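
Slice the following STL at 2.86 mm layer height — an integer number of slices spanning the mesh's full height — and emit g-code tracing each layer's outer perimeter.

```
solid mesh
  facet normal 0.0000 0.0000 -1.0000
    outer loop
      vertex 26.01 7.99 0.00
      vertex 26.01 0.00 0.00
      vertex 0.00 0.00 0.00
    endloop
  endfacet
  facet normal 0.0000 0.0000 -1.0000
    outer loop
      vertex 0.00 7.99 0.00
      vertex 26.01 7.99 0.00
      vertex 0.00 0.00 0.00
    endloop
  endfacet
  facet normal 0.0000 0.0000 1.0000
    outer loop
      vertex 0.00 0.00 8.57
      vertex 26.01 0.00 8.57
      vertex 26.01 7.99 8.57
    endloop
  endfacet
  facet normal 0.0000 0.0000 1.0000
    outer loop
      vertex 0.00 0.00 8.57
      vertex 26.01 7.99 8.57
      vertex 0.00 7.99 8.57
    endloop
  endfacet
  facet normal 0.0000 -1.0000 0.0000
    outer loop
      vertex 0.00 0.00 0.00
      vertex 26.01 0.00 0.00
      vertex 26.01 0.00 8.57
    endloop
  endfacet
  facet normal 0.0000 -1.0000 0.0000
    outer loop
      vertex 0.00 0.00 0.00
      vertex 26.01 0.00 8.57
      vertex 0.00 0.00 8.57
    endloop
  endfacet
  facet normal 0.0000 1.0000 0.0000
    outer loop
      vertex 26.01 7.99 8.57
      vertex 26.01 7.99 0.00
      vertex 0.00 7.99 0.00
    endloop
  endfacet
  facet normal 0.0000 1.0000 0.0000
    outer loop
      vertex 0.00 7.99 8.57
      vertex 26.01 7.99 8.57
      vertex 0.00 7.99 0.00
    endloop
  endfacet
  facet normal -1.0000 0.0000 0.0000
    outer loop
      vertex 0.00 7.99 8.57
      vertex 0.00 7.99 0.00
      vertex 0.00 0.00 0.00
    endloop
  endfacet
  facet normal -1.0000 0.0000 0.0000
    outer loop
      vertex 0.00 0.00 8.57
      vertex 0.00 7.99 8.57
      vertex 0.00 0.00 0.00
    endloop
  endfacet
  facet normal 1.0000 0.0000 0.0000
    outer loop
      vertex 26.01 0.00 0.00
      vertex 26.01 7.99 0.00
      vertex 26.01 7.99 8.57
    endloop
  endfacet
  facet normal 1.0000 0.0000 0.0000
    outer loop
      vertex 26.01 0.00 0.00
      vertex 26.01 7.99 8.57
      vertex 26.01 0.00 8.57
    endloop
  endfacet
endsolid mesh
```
; perimeter-only toolpath
G21 ; units = mm
G90 ; absolute positioning
G28 ; home
; layer 1
G0 Z2.86
G0 X0.00 Y0.00
G1 X26.01 Y0.00
G1 X26.01 Y7.99
G1 X0.00 Y7.99
G1 X0.00 Y0.00
; layer 2
G0 Z5.71
G0 X0.00 Y0.00
G1 X26.01 Y0.00
G1 X26.01 Y7.99
G1 X0.00 Y7.99
G1 X0.00 Y0.00
; layer 3
G0 Z8.57
G0 X0.00 Y0.00
G1 X26.01 Y0.00
G1 X26.01 Y7.99
G1 X0.00 Y7.99
G1 X0.00 Y0.00
M2 ; end

The solid is a rectangular box, roughly 26 × 7.99 mm footprint and 8.57 mm tall. Slicing at Δz = 2.86 mm — 3 equal slices spanning the solid's height, so layer i sits at z = i·h/3 — gives 3 non-empty perimeters. Each is a 4-segment closed polygon; G0 lifts to the layer z and rapids to the start vertex, then G1 traces the edges.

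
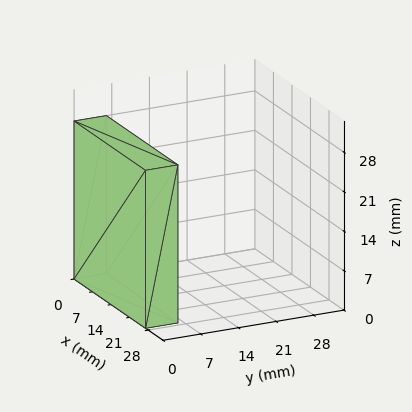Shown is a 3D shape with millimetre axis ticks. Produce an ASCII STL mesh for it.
Reading the render: the shape is a rectangular box, roughly 27 × 6 mm footprint and 28 mm tall (dimensions read to the nearest mm from the axis ticks). For the STL, each face is triangulated and given an outward normal.

solid part
  facet normal 0.0000 0.0000 -1.0000
    outer loop
      vertex 27.00 6.00 0.00
      vertex 27.00 0.00 0.00
      vertex 0.00 0.00 0.00
    endloop
  endfacet
  facet normal 0.0000 0.0000 -1.0000
    outer loop
      vertex 0.00 6.00 0.00
      vertex 27.00 6.00 0.00
      vertex 0.00 0.00 0.00
    endloop
  endfacet
  facet normal 0.0000 0.0000 1.0000
    outer loop
      vertex 0.00 0.00 28.00
      vertex 27.00 0.00 28.00
      vertex 27.00 6.00 28.00
    endloop
  endfacet
  facet normal 0.0000 0.0000 1.0000
    outer loop
      vertex 0.00 0.00 28.00
      vertex 27.00 6.00 28.00
      vertex 0.00 6.00 28.00
    endloop
  endfacet
  facet normal 0.0000 -1.0000 0.0000
    outer loop
      vertex 0.00 0.00 0.00
      vertex 27.00 0.00 0.00
      vertex 27.00 0.00 28.00
    endloop
  endfacet
  facet normal 0.0000 -1.0000 0.0000
    outer loop
      vertex 0.00 0.00 0.00
      vertex 27.00 0.00 28.00
      vertex 0.00 0.00 28.00
    endloop
  endfacet
  facet normal 0.0000 1.0000 0.0000
    outer loop
      vertex 27.00 6.00 28.00
      vertex 27.00 6.00 0.00
      vertex 0.00 6.00 0.00
    endloop
  endfacet
  facet normal 0.0000 1.0000 0.0000
    outer loop
      vertex 0.00 6.00 28.00
      vertex 27.00 6.00 28.00
      vertex 0.00 6.00 0.00
    endloop
  endfacet
  facet normal -1.0000 0.0000 0.0000
    outer loop
      vertex 0.00 6.00 28.00
      vertex 0.00 6.00 0.00
      vertex 0.00 0.00 0.00
    endloop
  endfacet
  facet normal -1.0000 0.0000 0.0000
    outer loop
      vertex 0.00 0.00 28.00
      vertex 0.00 6.00 28.00
      vertex 0.00 0.00 0.00
    endloop
  endfacet
  facet normal 1.0000 0.0000 0.0000
    outer loop
      vertex 27.00 0.00 0.00
      vertex 27.00 6.00 0.00
      vertex 27.00 6.00 28.00
    endloop
  endfacet
  facet normal 1.0000 0.0000 0.0000
    outer loop
      vertex 27.00 0.00 0.00
      vertex 27.00 6.00 28.00
      vertex 27.00 0.00 28.00
    endloop
  endfacet
endsolid part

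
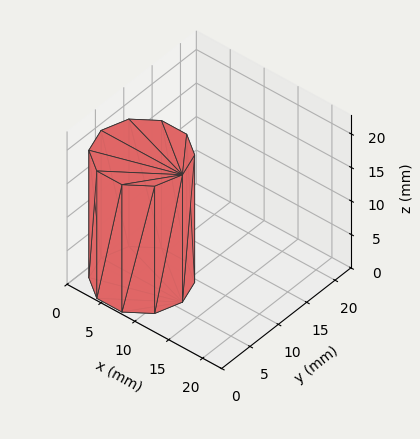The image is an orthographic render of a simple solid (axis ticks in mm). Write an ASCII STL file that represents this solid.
Reading the render: the shape is a regular 10-sided prism (a cylinder approximated with 10 flat sides), circumscribed radius ≈ 6 mm, height ≈ 19 mm (dimensions read to the nearest mm from the axis ticks). For the STL, each face is triangulated and given an outward normal.

solid part
  facet normal 0.0000 0.0000 -1.0000
    outer loop
      vertex 7.854 11.706 0.000
      vertex 10.854 9.527 0.000
      vertex 12.000 6.000 0.000
    endloop
  endfacet
  facet normal 0.0000 0.0000 -1.0000
    outer loop
      vertex 4.146 11.706 0.000
      vertex 7.854 11.706 0.000
      vertex 12.000 6.000 0.000
    endloop
  endfacet
  facet normal 0.0000 0.0000 -1.0000
    outer loop
      vertex 1.146 9.527 0.000
      vertex 4.146 11.706 0.000
      vertex 12.000 6.000 0.000
    endloop
  endfacet
  facet normal 0.0000 0.0000 -1.0000
    outer loop
      vertex 0.000 6.000 0.000
      vertex 1.146 9.527 0.000
      vertex 12.000 6.000 0.000
    endloop
  endfacet
  facet normal 0.0000 0.0000 -1.0000
    outer loop
      vertex 1.146 2.473 0.000
      vertex 0.000 6.000 0.000
      vertex 12.000 6.000 0.000
    endloop
  endfacet
  facet normal 0.0000 0.0000 -1.0000
    outer loop
      vertex 4.146 0.294 0.000
      vertex 1.146 2.473 0.000
      vertex 12.000 6.000 0.000
    endloop
  endfacet
  facet normal 0.0000 0.0000 -1.0000
    outer loop
      vertex 7.854 0.294 0.000
      vertex 4.146 0.294 0.000
      vertex 12.000 6.000 0.000
    endloop
  endfacet
  facet normal 0.0000 0.0000 -1.0000
    outer loop
      vertex 10.854 2.473 0.000
      vertex 7.854 0.294 0.000
      vertex 12.000 6.000 0.000
    endloop
  endfacet
  facet normal 0.0000 0.0000 1.0000
    outer loop
      vertex 12.000 6.000 19.000
      vertex 10.854 9.527 19.000
      vertex 7.854 11.706 19.000
    endloop
  endfacet
  facet normal 0.0000 0.0000 1.0000
    outer loop
      vertex 12.000 6.000 19.000
      vertex 7.854 11.706 19.000
      vertex 4.146 11.706 19.000
    endloop
  endfacet
  facet normal 0.0000 0.0000 1.0000
    outer loop
      vertex 12.000 6.000 19.000
      vertex 4.146 11.706 19.000
      vertex 1.146 9.527 19.000
    endloop
  endfacet
  facet normal 0.0000 0.0000 1.0000
    outer loop
      vertex 12.000 6.000 19.000
      vertex 1.146 9.527 19.000
      vertex 0.000 6.000 19.000
    endloop
  endfacet
  facet normal 0.0000 0.0000 1.0000
    outer loop
      vertex 12.000 6.000 19.000
      vertex 0.000 6.000 19.000
      vertex 1.146 2.473 19.000
    endloop
  endfacet
  facet normal 0.0000 0.0000 1.0000
    outer loop
      vertex 12.000 6.000 19.000
      vertex 1.146 2.473 19.000
      vertex 4.146 0.294 19.000
    endloop
  endfacet
  facet normal 0.0000 0.0000 1.0000
    outer loop
      vertex 12.000 6.000 19.000
      vertex 4.146 0.294 19.000
      vertex 7.854 0.294 19.000
    endloop
  endfacet
  facet normal 0.0000 0.0000 1.0000
    outer loop
      vertex 12.000 6.000 19.000
      vertex 7.854 0.294 19.000
      vertex 10.854 2.473 19.000
    endloop
  endfacet
  facet normal 0.9511 0.3090 0.0000
    outer loop
      vertex 12.000 6.000 0.000
      vertex 10.854 9.527 0.000
      vertex 10.854 9.527 19.000
    endloop
  endfacet
  facet normal 0.9511 0.3090 0.0000
    outer loop
      vertex 12.000 6.000 0.000
      vertex 10.854 9.527 19.000
      vertex 12.000 6.000 19.000
    endloop
  endfacet
  facet normal 0.5877 0.8091 0.0000
    outer loop
      vertex 10.854 9.527 0.000
      vertex 7.854 11.706 0.000
      vertex 7.854 11.706 19.000
    endloop
  endfacet
  facet normal 0.5877 0.8091 0.0000
    outer loop
      vertex 10.854 9.527 0.000
      vertex 7.854 11.706 19.000
      vertex 10.854 9.527 19.000
    endloop
  endfacet
  facet normal 0.0000 1.0000 0.0000
    outer loop
      vertex 7.854 11.706 0.000
      vertex 4.146 11.706 0.000
      vertex 4.146 11.706 19.000
    endloop
  endfacet
  facet normal 0.0000 1.0000 0.0000
    outer loop
      vertex 7.854 11.706 0.000
      vertex 4.146 11.706 19.000
      vertex 7.854 11.706 19.000
    endloop
  endfacet
  facet normal -0.5877 0.8091 0.0000
    outer loop
      vertex 4.146 11.706 0.000
      vertex 1.146 9.527 0.000
      vertex 1.146 9.527 19.000
    endloop
  endfacet
  facet normal -0.5877 0.8091 0.0000
    outer loop
      vertex 4.146 11.706 0.000
      vertex 1.146 9.527 19.000
      vertex 4.146 11.706 19.000
    endloop
  endfacet
  facet normal -0.9511 0.3090 0.0000
    outer loop
      vertex 1.146 9.527 0.000
      vertex 0.000 6.000 0.000
      vertex 0.000 6.000 19.000
    endloop
  endfacet
  facet normal -0.9511 0.3090 0.0000
    outer loop
      vertex 1.146 9.527 0.000
      vertex 0.000 6.000 19.000
      vertex 1.146 9.527 19.000
    endloop
  endfacet
  facet normal -0.9511 -0.3090 0.0000
    outer loop
      vertex 0.000 6.000 0.000
      vertex 1.146 2.473 0.000
      vertex 1.146 2.473 19.000
    endloop
  endfacet
  facet normal -0.9511 -0.3090 0.0000
    outer loop
      vertex 0.000 6.000 0.000
      vertex 1.146 2.473 19.000
      vertex 0.000 6.000 19.000
    endloop
  endfacet
  facet normal -0.5877 -0.8091 0.0000
    outer loop
      vertex 1.146 2.473 0.000
      vertex 4.146 0.294 0.000
      vertex 4.146 0.294 19.000
    endloop
  endfacet
  facet normal -0.5877 -0.8091 0.0000
    outer loop
      vertex 1.146 2.473 0.000
      vertex 4.146 0.294 19.000
      vertex 1.146 2.473 19.000
    endloop
  endfacet
  facet normal 0.0000 -1.0000 0.0000
    outer loop
      vertex 4.146 0.294 0.000
      vertex 7.854 0.294 0.000
      vertex 7.854 0.294 19.000
    endloop
  endfacet
  facet normal 0.0000 -1.0000 0.0000
    outer loop
      vertex 4.146 0.294 0.000
      vertex 7.854 0.294 19.000
      vertex 4.146 0.294 19.000
    endloop
  endfacet
  facet normal 0.5877 -0.8091 0.0000
    outer loop
      vertex 7.854 0.294 0.000
      vertex 10.854 2.473 0.000
      vertex 10.854 2.473 19.000
    endloop
  endfacet
  facet normal 0.5877 -0.8091 0.0000
    outer loop
      vertex 7.854 0.294 0.000
      vertex 10.854 2.473 19.000
      vertex 7.854 0.294 19.000
    endloop
  endfacet
  facet normal 0.9511 -0.3090 0.0000
    outer loop
      vertex 10.854 2.473 0.000
      vertex 12.000 6.000 0.000
      vertex 12.000 6.000 19.000
    endloop
  endfacet
  facet normal 0.9511 -0.3090 0.0000
    outer loop
      vertex 10.854 2.473 0.000
      vertex 12.000 6.000 19.000
      vertex 10.854 2.473 19.000
    endloop
  endfacet
endsolid part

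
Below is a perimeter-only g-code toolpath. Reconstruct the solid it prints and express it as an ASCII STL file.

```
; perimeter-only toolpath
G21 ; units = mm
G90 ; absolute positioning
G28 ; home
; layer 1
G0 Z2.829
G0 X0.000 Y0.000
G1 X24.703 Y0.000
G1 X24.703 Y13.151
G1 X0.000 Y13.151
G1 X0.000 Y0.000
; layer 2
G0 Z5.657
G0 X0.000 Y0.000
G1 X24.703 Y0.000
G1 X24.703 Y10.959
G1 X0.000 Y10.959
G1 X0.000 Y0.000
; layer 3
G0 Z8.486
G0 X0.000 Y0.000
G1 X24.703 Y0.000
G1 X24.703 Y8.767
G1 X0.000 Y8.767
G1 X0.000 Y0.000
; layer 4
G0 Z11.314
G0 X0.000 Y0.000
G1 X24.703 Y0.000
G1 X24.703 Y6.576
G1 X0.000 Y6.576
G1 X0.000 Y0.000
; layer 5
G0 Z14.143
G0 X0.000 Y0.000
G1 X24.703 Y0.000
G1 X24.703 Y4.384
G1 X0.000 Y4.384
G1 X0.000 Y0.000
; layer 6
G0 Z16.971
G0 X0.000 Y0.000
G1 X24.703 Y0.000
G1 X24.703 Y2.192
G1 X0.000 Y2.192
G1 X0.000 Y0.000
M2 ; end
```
solid part
  facet normal 0.0000 0.0000 -1.0000
    outer loop
      vertex 24.703 15.343 0.000
      vertex 24.703 0.000 0.000
      vertex 0.000 0.000 0.000
    endloop
  endfacet
  facet normal 0.0000 0.0000 -1.0000
    outer loop
      vertex 0.000 15.343 0.000
      vertex 24.703 15.343 0.000
      vertex 0.000 0.000 0.000
    endloop
  endfacet
  facet normal 0.0000 -1.0000 0.0000
    outer loop
      vertex 0.000 0.000 0.000
      vertex 24.703 0.000 0.000
      vertex 24.703 0.000 19.800
    endloop
  endfacet
  facet normal 0.0000 -1.0000 0.0000
    outer loop
      vertex 0.000 0.000 0.000
      vertex 24.703 0.000 19.800
      vertex 0.000 0.000 19.800
    endloop
  endfacet
  facet normal 0.0000 0.7905 0.6125
    outer loop
      vertex 0.000 0.000 19.800
      vertex 24.703 0.000 19.800
      vertex 24.703 15.343 0.000
    endloop
  endfacet
  facet normal 0.0000 0.7905 0.6125
    outer loop
      vertex 0.000 0.000 19.800
      vertex 24.703 15.343 0.000
      vertex 0.000 15.343 0.000
    endloop
  endfacet
  facet normal -1.0000 0.0000 0.0000
    outer loop
      vertex 0.000 0.000 19.800
      vertex 0.000 15.343 0.000
      vertex 0.000 0.000 0.000
    endloop
  endfacet
  facet normal 1.0000 0.0000 0.0000
    outer loop
      vertex 24.703 0.000 0.000
      vertex 24.703 15.343 0.000
      vertex 24.703 0.000 19.800
    endloop
  endfacet
endsolid part

The G0 Z moves step by Δz≈2.829 mm. The G1 loops shrink linearly with z, so the solid tapers from its base footprint up to z≈19.8. Closing with a flat bottom cap and the tapered top and triangulating gives 8 facets — a wedge (ramp): 24.7 × 15.3 mm base, rising to 19.8 mm along the y=0 edge and sloping linearly to z=0 at y=15.3.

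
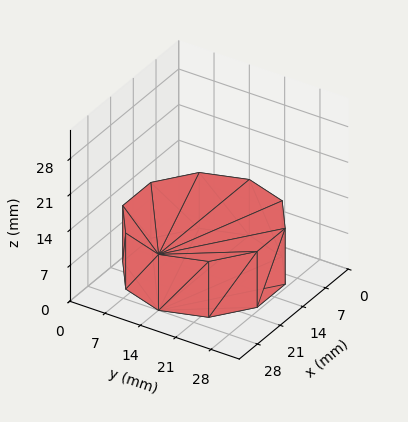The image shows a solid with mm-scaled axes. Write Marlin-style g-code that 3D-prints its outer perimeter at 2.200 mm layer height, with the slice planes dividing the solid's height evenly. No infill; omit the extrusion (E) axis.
Reading the render: the shape is a regular 10-sided prism (a cylinder approximated with 10 flat sides), circumscribed radius ≈ 14 mm, height ≈ 11 mm (dimensions read to the nearest mm from the axis ticks). For the g-code, the solid's height is divided into equal slices at the stated Δz and each level perimeter traced with G1 moves after a G0 lift.

; perimeter-only toolpath
G21 ; units = mm
G90 ; absolute positioning
G28 ; home
; layer 1
G0 Z2.200
G0 X28.000 Y14.000
G1 X25.326 Y22.229
G1 X18.326 Y27.315
G1 X9.674 Y27.315
G1 X2.674 Y22.229
G1 X0.000 Y14.000
G1 X2.674 Y5.771
G1 X9.674 Y0.685
G1 X18.326 Y0.685
G1 X25.326 Y5.771
G1 X28.000 Y14.000
; layer 2
G0 Z4.400
G0 X28.000 Y14.000
G1 X25.326 Y22.229
G1 X18.326 Y27.315
G1 X9.674 Y27.315
G1 X2.674 Y22.229
G1 X0.000 Y14.000
G1 X2.674 Y5.771
G1 X9.674 Y0.685
G1 X18.326 Y0.685
G1 X25.326 Y5.771
G1 X28.000 Y14.000
; layer 3
G0 Z6.600
G0 X28.000 Y14.000
G1 X25.326 Y22.229
G1 X18.326 Y27.315
G1 X9.674 Y27.315
G1 X2.674 Y22.229
G1 X0.000 Y14.000
G1 X2.674 Y5.771
G1 X9.674 Y0.685
G1 X18.326 Y0.685
G1 X25.326 Y5.771
G1 X28.000 Y14.000
; layer 4
G0 Z8.800
G0 X28.000 Y14.000
G1 X25.326 Y22.229
G1 X18.326 Y27.315
G1 X9.674 Y27.315
G1 X2.674 Y22.229
G1 X0.000 Y14.000
G1 X2.674 Y5.771
G1 X9.674 Y0.685
G1 X18.326 Y0.685
G1 X25.326 Y5.771
G1 X28.000 Y14.000
; layer 5
G0 Z11.000
G0 X28.000 Y14.000
G1 X25.326 Y22.229
G1 X18.326 Y27.315
G1 X9.674 Y27.315
G1 X2.674 Y22.229
G1 X0.000 Y14.000
G1 X2.674 Y5.771
G1 X9.674 Y0.685
G1 X18.326 Y0.685
G1 X25.326 Y5.771
G1 X28.000 Y14.000
M2 ; end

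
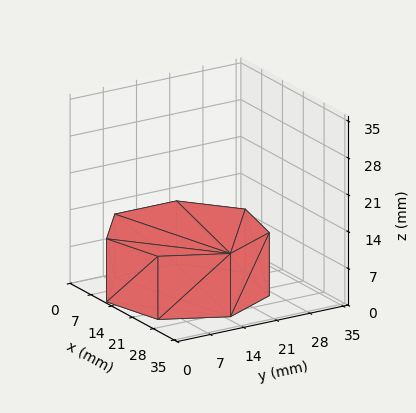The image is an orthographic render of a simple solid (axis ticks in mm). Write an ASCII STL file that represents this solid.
Reading the render: the shape is a regular 7-sided prism (a cylinder approximated with 7 flat sides), circumscribed radius ≈ 15 mm, height ≈ 12 mm (dimensions read to the nearest mm from the axis ticks). For the STL, each face is triangulated and given an outward normal.

solid part
  facet normal 0.0000 0.0000 -1.0000
    outer loop
      vertex 11.662 29.624 0.000
      vertex 24.352 26.727 0.000
      vertex 30.000 15.000 0.000
    endloop
  endfacet
  facet normal 0.0000 0.0000 -1.0000
    outer loop
      vertex 1.485 21.508 0.000
      vertex 11.662 29.624 0.000
      vertex 30.000 15.000 0.000
    endloop
  endfacet
  facet normal 0.0000 0.0000 -1.0000
    outer loop
      vertex 1.485 8.492 0.000
      vertex 1.485 21.508 0.000
      vertex 30.000 15.000 0.000
    endloop
  endfacet
  facet normal 0.0000 0.0000 -1.0000
    outer loop
      vertex 11.662 0.376 0.000
      vertex 1.485 8.492 0.000
      vertex 30.000 15.000 0.000
    endloop
  endfacet
  facet normal 0.0000 0.0000 -1.0000
    outer loop
      vertex 24.352 3.273 0.000
      vertex 11.662 0.376 0.000
      vertex 30.000 15.000 0.000
    endloop
  endfacet
  facet normal 0.0000 0.0000 1.0000
    outer loop
      vertex 30.000 15.000 12.000
      vertex 24.352 26.727 12.000
      vertex 11.662 29.624 12.000
    endloop
  endfacet
  facet normal 0.0000 0.0000 1.0000
    outer loop
      vertex 30.000 15.000 12.000
      vertex 11.662 29.624 12.000
      vertex 1.485 21.508 12.000
    endloop
  endfacet
  facet normal 0.0000 0.0000 1.0000
    outer loop
      vertex 30.000 15.000 12.000
      vertex 1.485 21.508 12.000
      vertex 1.485 8.492 12.000
    endloop
  endfacet
  facet normal 0.0000 0.0000 1.0000
    outer loop
      vertex 30.000 15.000 12.000
      vertex 1.485 8.492 12.000
      vertex 11.662 0.376 12.000
    endloop
  endfacet
  facet normal 0.0000 0.0000 1.0000
    outer loop
      vertex 30.000 15.000 12.000
      vertex 11.662 0.376 12.000
      vertex 24.352 3.273 12.000
    endloop
  endfacet
  facet normal 0.9010 0.4339 0.0000
    outer loop
      vertex 30.000 15.000 0.000
      vertex 24.352 26.727 0.000
      vertex 24.352 26.727 12.000
    endloop
  endfacet
  facet normal 0.9010 0.4339 0.0000
    outer loop
      vertex 30.000 15.000 0.000
      vertex 24.352 26.727 12.000
      vertex 30.000 15.000 12.000
    endloop
  endfacet
  facet normal 0.2226 0.9749 0.0000
    outer loop
      vertex 24.352 26.727 0.000
      vertex 11.662 29.624 0.000
      vertex 11.662 29.624 12.000
    endloop
  endfacet
  facet normal 0.2226 0.9749 0.0000
    outer loop
      vertex 24.352 26.727 0.000
      vertex 11.662 29.624 12.000
      vertex 24.352 26.727 12.000
    endloop
  endfacet
  facet normal -0.6235 0.7818 0.0000
    outer loop
      vertex 11.662 29.624 0.000
      vertex 1.485 21.508 0.000
      vertex 1.485 21.508 12.000
    endloop
  endfacet
  facet normal -0.6235 0.7818 0.0000
    outer loop
      vertex 11.662 29.624 0.000
      vertex 1.485 21.508 12.000
      vertex 11.662 29.624 12.000
    endloop
  endfacet
  facet normal -1.0000 0.0000 0.0000
    outer loop
      vertex 1.485 21.508 0.000
      vertex 1.485 8.492 0.000
      vertex 1.485 8.492 12.000
    endloop
  endfacet
  facet normal -1.0000 0.0000 0.0000
    outer loop
      vertex 1.485 21.508 0.000
      vertex 1.485 8.492 12.000
      vertex 1.485 21.508 12.000
    endloop
  endfacet
  facet normal -0.6235 -0.7818 0.0000
    outer loop
      vertex 1.485 8.492 0.000
      vertex 11.662 0.376 0.000
      vertex 11.662 0.376 12.000
    endloop
  endfacet
  facet normal -0.6235 -0.7818 0.0000
    outer loop
      vertex 1.485 8.492 0.000
      vertex 11.662 0.376 12.000
      vertex 1.485 8.492 12.000
    endloop
  endfacet
  facet normal 0.2226 -0.9749 0.0000
    outer loop
      vertex 11.662 0.376 0.000
      vertex 24.352 3.273 0.000
      vertex 24.352 3.273 12.000
    endloop
  endfacet
  facet normal 0.2226 -0.9749 0.0000
    outer loop
      vertex 11.662 0.376 0.000
      vertex 24.352 3.273 12.000
      vertex 11.662 0.376 12.000
    endloop
  endfacet
  facet normal 0.9010 -0.4339 0.0000
    outer loop
      vertex 24.352 3.273 0.000
      vertex 30.000 15.000 0.000
      vertex 30.000 15.000 12.000
    endloop
  endfacet
  facet normal 0.9010 -0.4339 0.0000
    outer loop
      vertex 24.352 3.273 0.000
      vertex 30.000 15.000 12.000
      vertex 24.352 3.273 12.000
    endloop
  endfacet
endsolid part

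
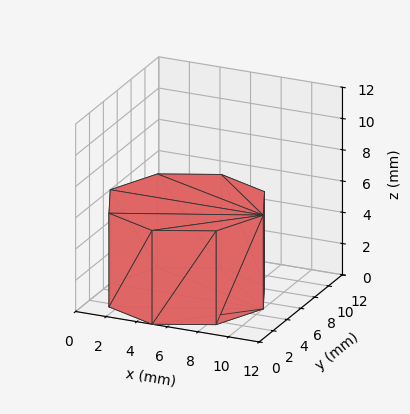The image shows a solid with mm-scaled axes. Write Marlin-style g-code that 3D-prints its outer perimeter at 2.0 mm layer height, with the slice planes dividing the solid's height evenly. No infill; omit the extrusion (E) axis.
Reading the render: the shape is a regular 8-sided prism (a cylinder approximated with 8 flat sides), circumscribed radius ≈ 5 mm, height ≈ 6 mm (dimensions read to the nearest mm from the axis ticks). For the g-code, the solid's height is divided into equal slices at the stated Δz and each level perimeter traced with G1 moves after a G0 lift.

; perimeter-only toolpath
G21 ; units = mm
G90 ; absolute positioning
G28 ; home
; layer 1
G0 Z2.0
G0 X10.0 Y5.0
G1 X8.5 Y8.5
G1 X5.0 Y10.0
G1 X1.5 Y8.5
G1 X0.0 Y5.0
G1 X1.5 Y1.5
G1 X5.0 Y0.0
G1 X8.5 Y1.5
G1 X10.0 Y5.0
; layer 2
G0 Z4.0
G0 X10.0 Y5.0
G1 X8.5 Y8.5
G1 X5.0 Y10.0
G1 X1.5 Y8.5
G1 X0.0 Y5.0
G1 X1.5 Y1.5
G1 X5.0 Y0.0
G1 X8.5 Y1.5
G1 X10.0 Y5.0
; layer 3
G0 Z6.0
G0 X10.0 Y5.0
G1 X8.5 Y8.5
G1 X5.0 Y10.0
G1 X1.5 Y8.5
G1 X0.0 Y5.0
G1 X1.5 Y1.5
G1 X5.0 Y0.0
G1 X8.5 Y1.5
G1 X10.0 Y5.0
M2 ; end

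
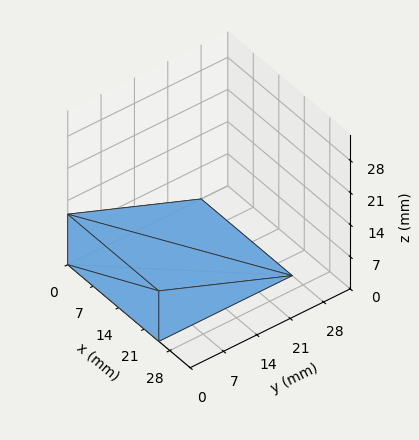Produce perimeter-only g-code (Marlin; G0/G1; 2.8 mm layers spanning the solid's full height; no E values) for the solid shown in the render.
Reading the render: the shape is a wedge (ramp): 25 × 28 mm base, rising to 11 mm along the y=0 edge and sloping linearly to z=0 at y=28 (dimensions read to the nearest mm from the axis ticks). For the g-code, the solid's height is divided into equal slices at the stated Δz and each level perimeter traced with G1 moves after a G0 lift.

; perimeter-only toolpath
G21 ; units = mm
G90 ; absolute positioning
G28 ; home
; layer 1
G0 Z2.8
G0 X0.0 Y0.0
G1 X25.0 Y0.0
G1 X25.0 Y21.0
G1 X0.0 Y21.0
G1 X0.0 Y0.0
; layer 2
G0 Z5.5
G0 X0.0 Y0.0
G1 X25.0 Y0.0
G1 X25.0 Y14.0
G1 X0.0 Y14.0
G1 X0.0 Y0.0
; layer 3
G0 Z8.2
G0 X0.0 Y0.0
G1 X25.0 Y0.0
G1 X25.0 Y7.0
G1 X0.0 Y7.0
G1 X0.0 Y0.0
M2 ; end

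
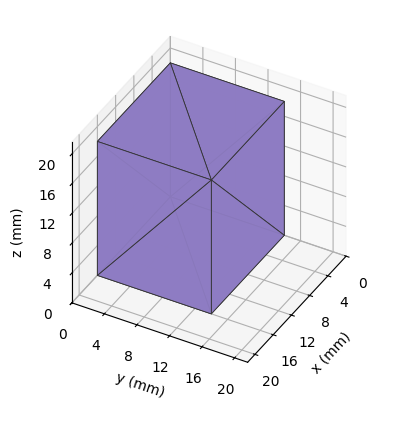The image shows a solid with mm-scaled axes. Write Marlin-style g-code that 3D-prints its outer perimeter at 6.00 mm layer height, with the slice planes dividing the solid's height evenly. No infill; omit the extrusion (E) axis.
Reading the render: the shape is a rectangular box, roughly 16 × 14 mm footprint and 18 mm tall (dimensions read to the nearest mm from the axis ticks). For the g-code, the solid's height is divided into equal slices at the stated Δz and each level perimeter traced with G1 moves after a G0 lift.

; perimeter-only toolpath
G21 ; units = mm
G90 ; absolute positioning
G28 ; home
; layer 1
G0 Z6.00
G0 X0.00 Y0.00
G1 X16.00 Y0.00
G1 X16.00 Y14.00
G1 X0.00 Y14.00
G1 X0.00 Y0.00
; layer 2
G0 Z12.00
G0 X0.00 Y0.00
G1 X16.00 Y0.00
G1 X16.00 Y14.00
G1 X0.00 Y14.00
G1 X0.00 Y0.00
; layer 3
G0 Z18.00
G0 X0.00 Y0.00
G1 X16.00 Y0.00
G1 X16.00 Y14.00
G1 X0.00 Y14.00
G1 X0.00 Y0.00
M2 ; end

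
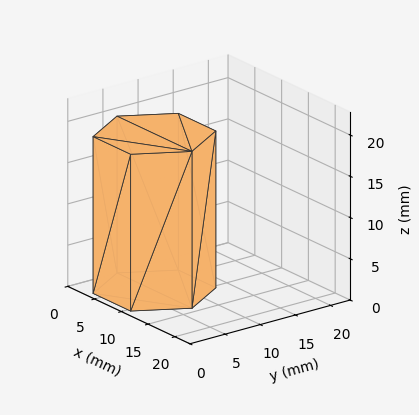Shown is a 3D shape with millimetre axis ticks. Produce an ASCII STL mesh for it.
Reading the render: the shape is a regular 6-sided prism (a cylinder approximated with 6 flat sides), circumscribed radius ≈ 7 mm, height ≈ 19 mm (dimensions read to the nearest mm from the axis ticks). For the STL, each face is triangulated and given an outward normal.

solid part
  facet normal 0.0000 0.0000 -1.0000
    outer loop
      vertex 3.50 13.06 0.00
      vertex 10.50 13.06 0.00
      vertex 14.00 7.00 0.00
    endloop
  endfacet
  facet normal 0.0000 0.0000 -1.0000
    outer loop
      vertex 0.00 7.00 0.00
      vertex 3.50 13.06 0.00
      vertex 14.00 7.00 0.00
    endloop
  endfacet
  facet normal 0.0000 0.0000 -1.0000
    outer loop
      vertex 3.50 0.94 0.00
      vertex 0.00 7.00 0.00
      vertex 14.00 7.00 0.00
    endloop
  endfacet
  facet normal 0.0000 0.0000 -1.0000
    outer loop
      vertex 10.50 0.94 0.00
      vertex 3.50 0.94 0.00
      vertex 14.00 7.00 0.00
    endloop
  endfacet
  facet normal 0.0000 0.0000 1.0000
    outer loop
      vertex 14.00 7.00 19.00
      vertex 10.50 13.06 19.00
      vertex 3.50 13.06 19.00
    endloop
  endfacet
  facet normal 0.0000 0.0000 1.0000
    outer loop
      vertex 14.00 7.00 19.00
      vertex 3.50 13.06 19.00
      vertex 0.00 7.00 19.00
    endloop
  endfacet
  facet normal 0.0000 0.0000 1.0000
    outer loop
      vertex 14.00 7.00 19.00
      vertex 0.00 7.00 19.00
      vertex 3.50 0.94 19.00
    endloop
  endfacet
  facet normal 0.0000 0.0000 1.0000
    outer loop
      vertex 14.00 7.00 19.00
      vertex 3.50 0.94 19.00
      vertex 10.50 0.94 19.00
    endloop
  endfacet
  facet normal 0.8659 0.5001 0.0000
    outer loop
      vertex 14.00 7.00 0.00
      vertex 10.50 13.06 0.00
      vertex 10.50 13.06 19.00
    endloop
  endfacet
  facet normal 0.8659 0.5001 0.0000
    outer loop
      vertex 14.00 7.00 0.00
      vertex 10.50 13.06 19.00
      vertex 14.00 7.00 19.00
    endloop
  endfacet
  facet normal 0.0000 1.0000 0.0000
    outer loop
      vertex 10.50 13.06 0.00
      vertex 3.50 13.06 0.00
      vertex 3.50 13.06 19.00
    endloop
  endfacet
  facet normal 0.0000 1.0000 0.0000
    outer loop
      vertex 10.50 13.06 0.00
      vertex 3.50 13.06 19.00
      vertex 10.50 13.06 19.00
    endloop
  endfacet
  facet normal -0.8659 0.5001 0.0000
    outer loop
      vertex 3.50 13.06 0.00
      vertex 0.00 7.00 0.00
      vertex 0.00 7.00 19.00
    endloop
  endfacet
  facet normal -0.8659 0.5001 0.0000
    outer loop
      vertex 3.50 13.06 0.00
      vertex 0.00 7.00 19.00
      vertex 3.50 13.06 19.00
    endloop
  endfacet
  facet normal -0.8659 -0.5001 0.0000
    outer loop
      vertex 0.00 7.00 0.00
      vertex 3.50 0.94 0.00
      vertex 3.50 0.94 19.00
    endloop
  endfacet
  facet normal -0.8659 -0.5001 0.0000
    outer loop
      vertex 0.00 7.00 0.00
      vertex 3.50 0.94 19.00
      vertex 0.00 7.00 19.00
    endloop
  endfacet
  facet normal 0.0000 -1.0000 0.0000
    outer loop
      vertex 3.50 0.94 0.00
      vertex 10.50 0.94 0.00
      vertex 10.50 0.94 19.00
    endloop
  endfacet
  facet normal 0.0000 -1.0000 0.0000
    outer loop
      vertex 3.50 0.94 0.00
      vertex 10.50 0.94 19.00
      vertex 3.50 0.94 19.00
    endloop
  endfacet
  facet normal 0.8659 -0.5001 0.0000
    outer loop
      vertex 10.50 0.94 0.00
      vertex 14.00 7.00 0.00
      vertex 14.00 7.00 19.00
    endloop
  endfacet
  facet normal 0.8659 -0.5001 0.0000
    outer loop
      vertex 10.50 0.94 0.00
      vertex 14.00 7.00 19.00
      vertex 10.50 0.94 19.00
    endloop
  endfacet
endsolid part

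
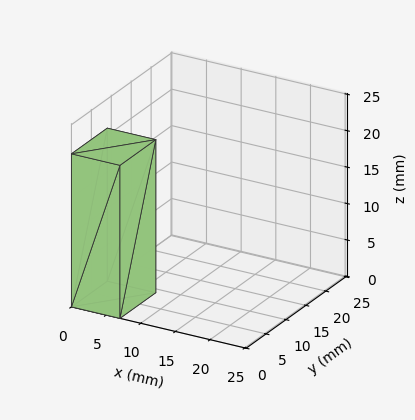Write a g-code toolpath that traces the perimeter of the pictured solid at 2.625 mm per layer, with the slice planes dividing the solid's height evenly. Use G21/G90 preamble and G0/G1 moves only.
Reading the render: the shape is a rectangular box, roughly 7 × 9 mm footprint and 21 mm tall (dimensions read to the nearest mm from the axis ticks). For the g-code, the solid's height is divided into equal slices at the stated Δz and each level perimeter traced with G1 moves after a G0 lift.

; perimeter-only toolpath
G21 ; units = mm
G90 ; absolute positioning
G28 ; home
; layer 1
G0 Z2.625
G0 X0.000 Y0.000
G1 X7.000 Y0.000
G1 X7.000 Y9.000
G1 X0.000 Y9.000
G1 X0.000 Y0.000
; layer 2
G0 Z5.250
G0 X0.000 Y0.000
G1 X7.000 Y0.000
G1 X7.000 Y9.000
G1 X0.000 Y9.000
G1 X0.000 Y0.000
; layer 3
G0 Z7.875
G0 X0.000 Y0.000
G1 X7.000 Y0.000
G1 X7.000 Y9.000
G1 X0.000 Y9.000
G1 X0.000 Y0.000
; layer 4
G0 Z10.500
G0 X0.000 Y0.000
G1 X7.000 Y0.000
G1 X7.000 Y9.000
G1 X0.000 Y9.000
G1 X0.000 Y0.000
; layer 5
G0 Z13.125
G0 X0.000 Y0.000
G1 X7.000 Y0.000
G1 X7.000 Y9.000
G1 X0.000 Y9.000
G1 X0.000 Y0.000
; layer 6
G0 Z15.750
G0 X0.000 Y0.000
G1 X7.000 Y0.000
G1 X7.000 Y9.000
G1 X0.000 Y9.000
G1 X0.000 Y0.000
; layer 7
G0 Z18.375
G0 X0.000 Y0.000
G1 X7.000 Y0.000
G1 X7.000 Y9.000
G1 X0.000 Y9.000
G1 X0.000 Y0.000
; layer 8
G0 Z21.000
G0 X0.000 Y0.000
G1 X7.000 Y0.000
G1 X7.000 Y9.000
G1 X0.000 Y9.000
G1 X0.000 Y0.000
M2 ; end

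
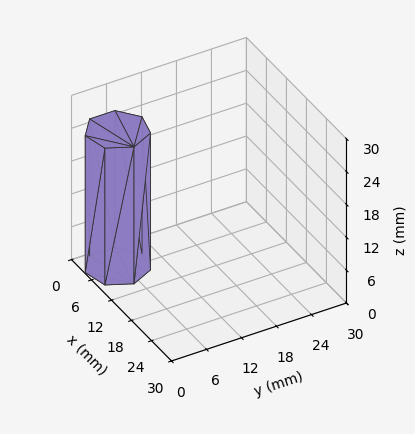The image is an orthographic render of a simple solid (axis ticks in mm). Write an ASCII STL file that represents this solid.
Reading the render: the shape is a regular 7-sided prism (a cylinder approximated with 7 flat sides), circumscribed radius ≈ 5 mm, height ≈ 25 mm (dimensions read to the nearest mm from the axis ticks). For the STL, each face is triangulated and given an outward normal.

solid part
  facet normal 0.0000 0.0000 -1.0000
    outer loop
      vertex 3.89 9.87 0.00
      vertex 8.12 8.91 0.00
      vertex 10.00 5.00 0.00
    endloop
  endfacet
  facet normal 0.0000 0.0000 -1.0000
    outer loop
      vertex 0.50 7.17 0.00
      vertex 3.89 9.87 0.00
      vertex 10.00 5.00 0.00
    endloop
  endfacet
  facet normal 0.0000 0.0000 -1.0000
    outer loop
      vertex 0.50 2.83 0.00
      vertex 0.50 7.17 0.00
      vertex 10.00 5.00 0.00
    endloop
  endfacet
  facet normal 0.0000 0.0000 -1.0000
    outer loop
      vertex 3.89 0.13 0.00
      vertex 0.50 2.83 0.00
      vertex 10.00 5.00 0.00
    endloop
  endfacet
  facet normal 0.0000 0.0000 -1.0000
    outer loop
      vertex 8.12 1.09 0.00
      vertex 3.89 0.13 0.00
      vertex 10.00 5.00 0.00
    endloop
  endfacet
  facet normal 0.0000 0.0000 1.0000
    outer loop
      vertex 10.00 5.00 25.00
      vertex 8.12 8.91 25.00
      vertex 3.89 9.87 25.00
    endloop
  endfacet
  facet normal 0.0000 0.0000 1.0000
    outer loop
      vertex 10.00 5.00 25.00
      vertex 3.89 9.87 25.00
      vertex 0.50 7.17 25.00
    endloop
  endfacet
  facet normal 0.0000 0.0000 1.0000
    outer loop
      vertex 10.00 5.00 25.00
      vertex 0.50 7.17 25.00
      vertex 0.50 2.83 25.00
    endloop
  endfacet
  facet normal 0.0000 0.0000 1.0000
    outer loop
      vertex 10.00 5.00 25.00
      vertex 0.50 2.83 25.00
      vertex 3.89 0.13 25.00
    endloop
  endfacet
  facet normal 0.0000 0.0000 1.0000
    outer loop
      vertex 10.00 5.00 25.00
      vertex 3.89 0.13 25.00
      vertex 8.12 1.09 25.00
    endloop
  endfacet
  facet normal 0.9012 0.4333 0.0000
    outer loop
      vertex 10.00 5.00 0.00
      vertex 8.12 8.91 0.00
      vertex 8.12 8.91 25.00
    endloop
  endfacet
  facet normal 0.9012 0.4333 0.0000
    outer loop
      vertex 10.00 5.00 0.00
      vertex 8.12 8.91 25.00
      vertex 10.00 5.00 25.00
    endloop
  endfacet
  facet normal 0.2213 0.9752 0.0000
    outer loop
      vertex 8.12 8.91 0.00
      vertex 3.89 9.87 0.00
      vertex 3.89 9.87 25.00
    endloop
  endfacet
  facet normal 0.2213 0.9752 0.0000
    outer loop
      vertex 8.12 8.91 0.00
      vertex 3.89 9.87 25.00
      vertex 8.12 8.91 25.00
    endloop
  endfacet
  facet normal -0.6230 0.7822 0.0000
    outer loop
      vertex 3.89 9.87 0.00
      vertex 0.50 7.17 0.00
      vertex 0.50 7.17 25.00
    endloop
  endfacet
  facet normal -0.6230 0.7822 0.0000
    outer loop
      vertex 3.89 9.87 0.00
      vertex 0.50 7.17 25.00
      vertex 3.89 9.87 25.00
    endloop
  endfacet
  facet normal -1.0000 0.0000 0.0000
    outer loop
      vertex 0.50 7.17 0.00
      vertex 0.50 2.83 0.00
      vertex 0.50 2.83 25.00
    endloop
  endfacet
  facet normal -1.0000 0.0000 0.0000
    outer loop
      vertex 0.50 7.17 0.00
      vertex 0.50 2.83 25.00
      vertex 0.50 7.17 25.00
    endloop
  endfacet
  facet normal -0.6230 -0.7822 0.0000
    outer loop
      vertex 0.50 2.83 0.00
      vertex 3.89 0.13 0.00
      vertex 3.89 0.13 25.00
    endloop
  endfacet
  facet normal -0.6230 -0.7822 0.0000
    outer loop
      vertex 0.50 2.83 0.00
      vertex 3.89 0.13 25.00
      vertex 0.50 2.83 25.00
    endloop
  endfacet
  facet normal 0.2213 -0.9752 0.0000
    outer loop
      vertex 3.89 0.13 0.00
      vertex 8.12 1.09 0.00
      vertex 8.12 1.09 25.00
    endloop
  endfacet
  facet normal 0.2213 -0.9752 0.0000
    outer loop
      vertex 3.89 0.13 0.00
      vertex 8.12 1.09 25.00
      vertex 3.89 0.13 25.00
    endloop
  endfacet
  facet normal 0.9012 -0.4333 0.0000
    outer loop
      vertex 8.12 1.09 0.00
      vertex 10.00 5.00 0.00
      vertex 10.00 5.00 25.00
    endloop
  endfacet
  facet normal 0.9012 -0.4333 0.0000
    outer loop
      vertex 8.12 1.09 0.00
      vertex 10.00 5.00 25.00
      vertex 8.12 1.09 25.00
    endloop
  endfacet
endsolid part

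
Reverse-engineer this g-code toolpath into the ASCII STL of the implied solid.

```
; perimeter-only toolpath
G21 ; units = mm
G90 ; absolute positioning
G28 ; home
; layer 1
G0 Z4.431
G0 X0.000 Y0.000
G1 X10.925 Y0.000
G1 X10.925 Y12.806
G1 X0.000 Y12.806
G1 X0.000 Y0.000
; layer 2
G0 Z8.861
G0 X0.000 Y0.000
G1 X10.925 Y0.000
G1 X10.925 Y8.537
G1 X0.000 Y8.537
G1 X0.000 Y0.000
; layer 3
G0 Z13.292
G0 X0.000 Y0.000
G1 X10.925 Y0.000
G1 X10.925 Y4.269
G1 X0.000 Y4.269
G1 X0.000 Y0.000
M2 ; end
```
solid part
  facet normal 0.0000 0.0000 -1.0000
    outer loop
      vertex 10.925 17.075 0.000
      vertex 10.925 0.000 0.000
      vertex 0.000 0.000 0.000
    endloop
  endfacet
  facet normal 0.0000 0.0000 -1.0000
    outer loop
      vertex 0.000 17.075 0.000
      vertex 10.925 17.075 0.000
      vertex 0.000 0.000 0.000
    endloop
  endfacet
  facet normal 0.0000 -1.0000 0.0000
    outer loop
      vertex 0.000 0.000 0.000
      vertex 10.925 0.000 0.000
      vertex 10.925 0.000 17.723
    endloop
  endfacet
  facet normal 0.0000 -1.0000 0.0000
    outer loop
      vertex 0.000 0.000 0.000
      vertex 10.925 0.000 17.723
      vertex 0.000 0.000 17.723
    endloop
  endfacet
  facet normal 0.0000 0.7201 0.6938
    outer loop
      vertex 0.000 0.000 17.723
      vertex 10.925 0.000 17.723
      vertex 10.925 17.075 0.000
    endloop
  endfacet
  facet normal 0.0000 0.7201 0.6938
    outer loop
      vertex 0.000 0.000 17.723
      vertex 10.925 17.075 0.000
      vertex 0.000 17.075 0.000
    endloop
  endfacet
  facet normal -1.0000 0.0000 0.0000
    outer loop
      vertex 0.000 0.000 17.723
      vertex 0.000 17.075 0.000
      vertex 0.000 0.000 0.000
    endloop
  endfacet
  facet normal 1.0000 0.0000 0.0000
    outer loop
      vertex 10.925 0.000 0.000
      vertex 10.925 17.075 0.000
      vertex 10.925 0.000 17.723
    endloop
  endfacet
endsolid part

The G0 Z moves step by Δz≈4.431 mm. The G1 loops shrink linearly with z, so the solid tapers from its base footprint up to z≈17.7. Closing with a flat bottom cap and the tapered top and triangulating gives 8 facets — a wedge (ramp): 10.9 × 17.1 mm base, rising to 17.7 mm along the y=0 edge and sloping linearly to z=0 at y=17.1.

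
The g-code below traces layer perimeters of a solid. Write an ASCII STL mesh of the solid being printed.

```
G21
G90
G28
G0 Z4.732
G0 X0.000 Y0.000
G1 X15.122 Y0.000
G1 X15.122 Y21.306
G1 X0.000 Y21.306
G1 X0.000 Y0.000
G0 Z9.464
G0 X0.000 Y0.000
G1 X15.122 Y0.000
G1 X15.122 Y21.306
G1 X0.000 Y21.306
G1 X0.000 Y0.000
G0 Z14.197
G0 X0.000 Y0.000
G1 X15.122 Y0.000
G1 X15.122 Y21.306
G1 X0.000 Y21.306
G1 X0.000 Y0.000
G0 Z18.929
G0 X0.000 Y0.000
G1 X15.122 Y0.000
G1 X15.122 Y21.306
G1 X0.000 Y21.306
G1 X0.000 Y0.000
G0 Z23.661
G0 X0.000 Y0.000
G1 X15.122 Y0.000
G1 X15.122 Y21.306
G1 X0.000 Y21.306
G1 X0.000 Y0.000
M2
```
solid part
  facet normal 0.0000 0.0000 -1.0000
    outer loop
      vertex 15.122 21.306 0.000
      vertex 15.122 0.000 0.000
      vertex 0.000 0.000 0.000
    endloop
  endfacet
  facet normal 0.0000 0.0000 -1.0000
    outer loop
      vertex 0.000 21.306 0.000
      vertex 15.122 21.306 0.000
      vertex 0.000 0.000 0.000
    endloop
  endfacet
  facet normal 0.0000 0.0000 1.0000
    outer loop
      vertex 0.000 0.000 23.661
      vertex 15.122 0.000 23.661
      vertex 15.122 21.306 23.661
    endloop
  endfacet
  facet normal 0.0000 0.0000 1.0000
    outer loop
      vertex 0.000 0.000 23.661
      vertex 15.122 21.306 23.661
      vertex 0.000 21.306 23.661
    endloop
  endfacet
  facet normal 0.0000 -1.0000 0.0000
    outer loop
      vertex 0.000 0.000 0.000
      vertex 15.122 0.000 0.000
      vertex 15.122 0.000 23.661
    endloop
  endfacet
  facet normal 0.0000 -1.0000 0.0000
    outer loop
      vertex 0.000 0.000 0.000
      vertex 15.122 0.000 23.661
      vertex 0.000 0.000 23.661
    endloop
  endfacet
  facet normal 0.0000 1.0000 0.0000
    outer loop
      vertex 15.122 21.306 23.661
      vertex 15.122 21.306 0.000
      vertex 0.000 21.306 0.000
    endloop
  endfacet
  facet normal 0.0000 1.0000 0.0000
    outer loop
      vertex 0.000 21.306 23.661
      vertex 15.122 21.306 23.661
      vertex 0.000 21.306 0.000
    endloop
  endfacet
  facet normal -1.0000 0.0000 0.0000
    outer loop
      vertex 0.000 21.306 23.661
      vertex 0.000 21.306 0.000
      vertex 0.000 0.000 0.000
    endloop
  endfacet
  facet normal -1.0000 0.0000 0.0000
    outer loop
      vertex 0.000 0.000 23.661
      vertex 0.000 21.306 23.661
      vertex 0.000 0.000 0.000
    endloop
  endfacet
  facet normal 1.0000 0.0000 0.0000
    outer loop
      vertex 15.122 0.000 0.000
      vertex 15.122 21.306 0.000
      vertex 15.122 21.306 23.661
    endloop
  endfacet
  facet normal 1.0000 0.0000 0.0000
    outer loop
      vertex 15.122 0.000 0.000
      vertex 15.122 21.306 23.661
      vertex 15.122 0.000 23.661
    endloop
  endfacet
endsolid part

The G0 Z moves step by Δz≈4.732 mm. Every layer's G1 loop is the same polygon, so the solid is a straight extrusion of it from z=0 to z≈23.7. Closing with flat bottom and top caps and triangulating gives 12 facets — a rectangular box, roughly 15.1 × 21.3 mm footprint and 23.7 mm tall.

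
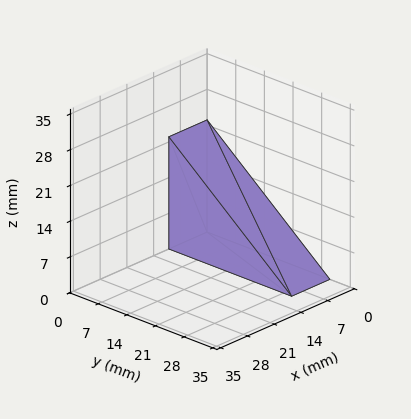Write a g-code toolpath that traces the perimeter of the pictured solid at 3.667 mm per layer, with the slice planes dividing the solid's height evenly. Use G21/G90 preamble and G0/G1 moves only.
Reading the render: the shape is a wedge (ramp): 10 × 30 mm base, rising to 22 mm along the y=0 edge and sloping linearly to z=0 at y=30 (dimensions read to the nearest mm from the axis ticks). For the g-code, the solid's height is divided into equal slices at the stated Δz and each level perimeter traced with G1 moves after a G0 lift.

; perimeter-only toolpath
G21 ; units = mm
G90 ; absolute positioning
G28 ; home
; layer 1
G0 Z3.667
G0 X0.000 Y0.000
G1 X10.000 Y0.000
G1 X10.000 Y25.000
G1 X0.000 Y25.000
G1 X0.000 Y0.000
; layer 2
G0 Z7.333
G0 X0.000 Y0.000
G1 X10.000 Y0.000
G1 X10.000 Y20.000
G1 X0.000 Y20.000
G1 X0.000 Y0.000
; layer 3
G0 Z11.000
G0 X0.000 Y0.000
G1 X10.000 Y0.000
G1 X10.000 Y15.000
G1 X0.000 Y15.000
G1 X0.000 Y0.000
; layer 4
G0 Z14.667
G0 X0.000 Y0.000
G1 X10.000 Y0.000
G1 X10.000 Y10.000
G1 X0.000 Y10.000
G1 X0.000 Y0.000
; layer 5
G0 Z18.333
G0 X0.000 Y0.000
G1 X10.000 Y0.000
G1 X10.000 Y5.000
G1 X0.000 Y5.000
G1 X0.000 Y0.000
M2 ; end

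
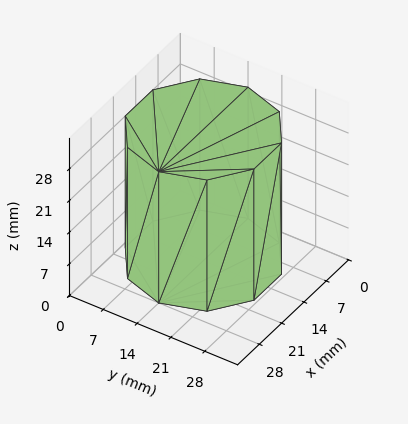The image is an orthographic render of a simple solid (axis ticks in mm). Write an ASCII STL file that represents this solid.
Reading the render: the shape is a regular 10-sided prism (a cylinder approximated with 10 flat sides), circumscribed radius ≈ 14 mm, height ≈ 29 mm (dimensions read to the nearest mm from the axis ticks). For the STL, each face is triangulated and given an outward normal.

solid part
  facet normal 0.0000 0.0000 -1.0000
    outer loop
      vertex 18.33 27.31 0.00
      vertex 25.33 22.23 0.00
      vertex 28.00 14.00 0.00
    endloop
  endfacet
  facet normal 0.0000 0.0000 -1.0000
    outer loop
      vertex 9.67 27.31 0.00
      vertex 18.33 27.31 0.00
      vertex 28.00 14.00 0.00
    endloop
  endfacet
  facet normal 0.0000 0.0000 -1.0000
    outer loop
      vertex 2.67 22.23 0.00
      vertex 9.67 27.31 0.00
      vertex 28.00 14.00 0.00
    endloop
  endfacet
  facet normal 0.0000 0.0000 -1.0000
    outer loop
      vertex 0.00 14.00 0.00
      vertex 2.67 22.23 0.00
      vertex 28.00 14.00 0.00
    endloop
  endfacet
  facet normal 0.0000 0.0000 -1.0000
    outer loop
      vertex 2.67 5.77 0.00
      vertex 0.00 14.00 0.00
      vertex 28.00 14.00 0.00
    endloop
  endfacet
  facet normal 0.0000 0.0000 -1.0000
    outer loop
      vertex 9.67 0.69 0.00
      vertex 2.67 5.77 0.00
      vertex 28.00 14.00 0.00
    endloop
  endfacet
  facet normal 0.0000 0.0000 -1.0000
    outer loop
      vertex 18.33 0.69 0.00
      vertex 9.67 0.69 0.00
      vertex 28.00 14.00 0.00
    endloop
  endfacet
  facet normal 0.0000 0.0000 -1.0000
    outer loop
      vertex 25.33 5.77 0.00
      vertex 18.33 0.69 0.00
      vertex 28.00 14.00 0.00
    endloop
  endfacet
  facet normal 0.0000 0.0000 1.0000
    outer loop
      vertex 28.00 14.00 29.00
      vertex 25.33 22.23 29.00
      vertex 18.33 27.31 29.00
    endloop
  endfacet
  facet normal 0.0000 0.0000 1.0000
    outer loop
      vertex 28.00 14.00 29.00
      vertex 18.33 27.31 29.00
      vertex 9.67 27.31 29.00
    endloop
  endfacet
  facet normal 0.0000 0.0000 1.0000
    outer loop
      vertex 28.00 14.00 29.00
      vertex 9.67 27.31 29.00
      vertex 2.67 22.23 29.00
    endloop
  endfacet
  facet normal 0.0000 0.0000 1.0000
    outer loop
      vertex 28.00 14.00 29.00
      vertex 2.67 22.23 29.00
      vertex 0.00 14.00 29.00
    endloop
  endfacet
  facet normal 0.0000 0.0000 1.0000
    outer loop
      vertex 28.00 14.00 29.00
      vertex 0.00 14.00 29.00
      vertex 2.67 5.77 29.00
    endloop
  endfacet
  facet normal 0.0000 0.0000 1.0000
    outer loop
      vertex 28.00 14.00 29.00
      vertex 2.67 5.77 29.00
      vertex 9.67 0.69 29.00
    endloop
  endfacet
  facet normal 0.0000 0.0000 1.0000
    outer loop
      vertex 28.00 14.00 29.00
      vertex 9.67 0.69 29.00
      vertex 18.33 0.69 29.00
    endloop
  endfacet
  facet normal 0.0000 0.0000 1.0000
    outer loop
      vertex 28.00 14.00 29.00
      vertex 18.33 0.69 29.00
      vertex 25.33 5.77 29.00
    endloop
  endfacet
  facet normal 0.9512 0.3086 0.0000
    outer loop
      vertex 28.00 14.00 0.00
      vertex 25.33 22.23 0.00
      vertex 25.33 22.23 29.00
    endloop
  endfacet
  facet normal 0.9512 0.3086 0.0000
    outer loop
      vertex 28.00 14.00 0.00
      vertex 25.33 22.23 29.00
      vertex 28.00 14.00 29.00
    endloop
  endfacet
  facet normal 0.5873 0.8093 0.0000
    outer loop
      vertex 25.33 22.23 0.00
      vertex 18.33 27.31 0.00
      vertex 18.33 27.31 29.00
    endloop
  endfacet
  facet normal 0.5873 0.8093 0.0000
    outer loop
      vertex 25.33 22.23 0.00
      vertex 18.33 27.31 29.00
      vertex 25.33 22.23 29.00
    endloop
  endfacet
  facet normal 0.0000 1.0000 0.0000
    outer loop
      vertex 18.33 27.31 0.00
      vertex 9.67 27.31 0.00
      vertex 9.67 27.31 29.00
    endloop
  endfacet
  facet normal 0.0000 1.0000 0.0000
    outer loop
      vertex 18.33 27.31 0.00
      vertex 9.67 27.31 29.00
      vertex 18.33 27.31 29.00
    endloop
  endfacet
  facet normal -0.5873 0.8093 0.0000
    outer loop
      vertex 9.67 27.31 0.00
      vertex 2.67 22.23 0.00
      vertex 2.67 22.23 29.00
    endloop
  endfacet
  facet normal -0.5873 0.8093 0.0000
    outer loop
      vertex 9.67 27.31 0.00
      vertex 2.67 22.23 29.00
      vertex 9.67 27.31 29.00
    endloop
  endfacet
  facet normal -0.9512 0.3086 0.0000
    outer loop
      vertex 2.67 22.23 0.00
      vertex 0.00 14.00 0.00
      vertex 0.00 14.00 29.00
    endloop
  endfacet
  facet normal -0.9512 0.3086 0.0000
    outer loop
      vertex 2.67 22.23 0.00
      vertex 0.00 14.00 29.00
      vertex 2.67 22.23 29.00
    endloop
  endfacet
  facet normal -0.9512 -0.3086 0.0000
    outer loop
      vertex 0.00 14.00 0.00
      vertex 2.67 5.77 0.00
      vertex 2.67 5.77 29.00
    endloop
  endfacet
  facet normal -0.9512 -0.3086 0.0000
    outer loop
      vertex 0.00 14.00 0.00
      vertex 2.67 5.77 29.00
      vertex 0.00 14.00 29.00
    endloop
  endfacet
  facet normal -0.5873 -0.8093 0.0000
    outer loop
      vertex 2.67 5.77 0.00
      vertex 9.67 0.69 0.00
      vertex 9.67 0.69 29.00
    endloop
  endfacet
  facet normal -0.5873 -0.8093 0.0000
    outer loop
      vertex 2.67 5.77 0.00
      vertex 9.67 0.69 29.00
      vertex 2.67 5.77 29.00
    endloop
  endfacet
  facet normal 0.0000 -1.0000 0.0000
    outer loop
      vertex 9.67 0.69 0.00
      vertex 18.33 0.69 0.00
      vertex 18.33 0.69 29.00
    endloop
  endfacet
  facet normal 0.0000 -1.0000 0.0000
    outer loop
      vertex 9.67 0.69 0.00
      vertex 18.33 0.69 29.00
      vertex 9.67 0.69 29.00
    endloop
  endfacet
  facet normal 0.5873 -0.8093 0.0000
    outer loop
      vertex 18.33 0.69 0.00
      vertex 25.33 5.77 0.00
      vertex 25.33 5.77 29.00
    endloop
  endfacet
  facet normal 0.5873 -0.8093 0.0000
    outer loop
      vertex 18.33 0.69 0.00
      vertex 25.33 5.77 29.00
      vertex 18.33 0.69 29.00
    endloop
  endfacet
  facet normal 0.9512 -0.3086 0.0000
    outer loop
      vertex 25.33 5.77 0.00
      vertex 28.00 14.00 0.00
      vertex 28.00 14.00 29.00
    endloop
  endfacet
  facet normal 0.9512 -0.3086 0.0000
    outer loop
      vertex 25.33 5.77 0.00
      vertex 28.00 14.00 29.00
      vertex 25.33 5.77 29.00
    endloop
  endfacet
endsolid part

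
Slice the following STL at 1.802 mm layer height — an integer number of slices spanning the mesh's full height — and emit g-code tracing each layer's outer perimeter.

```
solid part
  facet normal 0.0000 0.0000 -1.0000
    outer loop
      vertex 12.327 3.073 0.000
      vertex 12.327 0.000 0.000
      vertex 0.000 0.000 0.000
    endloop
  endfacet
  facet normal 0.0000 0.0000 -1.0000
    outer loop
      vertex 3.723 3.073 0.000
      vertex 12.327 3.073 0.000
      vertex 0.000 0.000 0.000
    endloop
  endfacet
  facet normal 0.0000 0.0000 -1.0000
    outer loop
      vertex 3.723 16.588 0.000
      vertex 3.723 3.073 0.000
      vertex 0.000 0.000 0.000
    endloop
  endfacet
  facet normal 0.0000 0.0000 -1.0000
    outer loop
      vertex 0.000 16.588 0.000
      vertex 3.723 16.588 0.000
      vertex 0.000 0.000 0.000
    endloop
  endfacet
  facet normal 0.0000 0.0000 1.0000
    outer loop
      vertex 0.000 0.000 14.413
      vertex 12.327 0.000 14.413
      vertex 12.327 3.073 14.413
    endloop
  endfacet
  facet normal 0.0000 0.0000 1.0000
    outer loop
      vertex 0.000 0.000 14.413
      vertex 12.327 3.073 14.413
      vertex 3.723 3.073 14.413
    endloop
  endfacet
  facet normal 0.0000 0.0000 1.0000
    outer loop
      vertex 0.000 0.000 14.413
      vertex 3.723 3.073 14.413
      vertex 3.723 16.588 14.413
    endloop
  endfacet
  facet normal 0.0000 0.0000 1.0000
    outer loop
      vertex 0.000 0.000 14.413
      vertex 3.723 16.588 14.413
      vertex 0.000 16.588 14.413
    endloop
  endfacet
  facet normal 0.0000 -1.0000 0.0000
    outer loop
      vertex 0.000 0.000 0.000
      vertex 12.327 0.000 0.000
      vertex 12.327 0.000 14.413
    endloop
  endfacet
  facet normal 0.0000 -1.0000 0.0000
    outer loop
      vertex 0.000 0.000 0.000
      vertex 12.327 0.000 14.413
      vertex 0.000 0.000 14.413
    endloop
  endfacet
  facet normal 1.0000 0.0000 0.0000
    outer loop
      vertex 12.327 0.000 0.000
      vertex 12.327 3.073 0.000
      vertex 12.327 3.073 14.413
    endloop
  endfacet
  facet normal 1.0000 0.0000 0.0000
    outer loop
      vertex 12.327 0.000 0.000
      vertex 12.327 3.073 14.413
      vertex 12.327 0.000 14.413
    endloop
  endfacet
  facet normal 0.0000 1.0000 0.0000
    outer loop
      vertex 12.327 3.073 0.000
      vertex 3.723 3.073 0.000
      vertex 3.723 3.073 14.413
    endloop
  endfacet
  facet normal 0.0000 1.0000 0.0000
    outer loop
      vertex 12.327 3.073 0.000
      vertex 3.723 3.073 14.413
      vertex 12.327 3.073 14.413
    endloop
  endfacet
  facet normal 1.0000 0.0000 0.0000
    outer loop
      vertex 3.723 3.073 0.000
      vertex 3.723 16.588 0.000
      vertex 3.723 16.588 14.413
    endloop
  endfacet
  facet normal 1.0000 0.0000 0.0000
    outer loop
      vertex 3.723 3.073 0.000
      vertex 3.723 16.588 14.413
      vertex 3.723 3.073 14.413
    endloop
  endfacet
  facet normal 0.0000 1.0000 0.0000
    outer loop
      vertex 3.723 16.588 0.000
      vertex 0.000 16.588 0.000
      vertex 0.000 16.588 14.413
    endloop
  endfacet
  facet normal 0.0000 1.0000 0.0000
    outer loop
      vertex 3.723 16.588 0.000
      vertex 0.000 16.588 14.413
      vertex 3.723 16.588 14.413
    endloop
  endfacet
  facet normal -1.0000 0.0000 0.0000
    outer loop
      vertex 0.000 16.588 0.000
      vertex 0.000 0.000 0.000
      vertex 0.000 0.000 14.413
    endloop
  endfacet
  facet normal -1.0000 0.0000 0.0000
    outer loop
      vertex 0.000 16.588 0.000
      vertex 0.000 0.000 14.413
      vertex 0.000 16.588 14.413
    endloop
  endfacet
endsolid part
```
; perimeter-only toolpath
G21 ; units = mm
G90 ; absolute positioning
G28 ; home
; layer 1
G0 Z1.802
G0 X0.000 Y0.000
G1 X12.327 Y0.000
G1 X12.327 Y3.073
G1 X3.723 Y3.073
G1 X3.723 Y16.588
G1 X0.000 Y16.588
G1 X0.000 Y0.000
; layer 2
G0 Z3.603
G0 X0.000 Y0.000
G1 X12.327 Y0.000
G1 X12.327 Y3.073
G1 X3.723 Y3.073
G1 X3.723 Y16.588
G1 X0.000 Y16.588
G1 X0.000 Y0.000
; layer 3
G0 Z5.405
G0 X0.000 Y0.000
G1 X12.327 Y0.000
G1 X12.327 Y3.073
G1 X3.723 Y3.073
G1 X3.723 Y16.588
G1 X0.000 Y16.588
G1 X0.000 Y0.000
; layer 4
G0 Z7.207
G0 X0.000 Y0.000
G1 X12.327 Y0.000
G1 X12.327 Y3.073
G1 X3.723 Y3.073
G1 X3.723 Y16.588
G1 X0.000 Y16.588
G1 X0.000 Y0.000
; layer 5
G0 Z9.008
G0 X0.000 Y0.000
G1 X12.327 Y0.000
G1 X12.327 Y3.073
G1 X3.723 Y3.073
G1 X3.723 Y16.588
G1 X0.000 Y16.588
G1 X0.000 Y0.000
; layer 6
G0 Z10.810
G0 X0.000 Y0.000
G1 X12.327 Y0.000
G1 X12.327 Y3.073
G1 X3.723 Y3.073
G1 X3.723 Y16.588
G1 X0.000 Y16.588
G1 X0.000 Y0.000
; layer 7
G0 Z12.611
G0 X0.000 Y0.000
G1 X12.327 Y0.000
G1 X12.327 Y3.073
G1 X3.723 Y3.073
G1 X3.723 Y16.588
G1 X0.000 Y16.588
G1 X0.000 Y0.000
; layer 8
G0 Z14.413
G0 X0.000 Y0.000
G1 X12.327 Y0.000
G1 X12.327 Y3.073
G1 X3.723 Y3.073
G1 X3.723 Y16.588
G1 X0.000 Y16.588
G1 X0.000 Y0.000
M2 ; end

The solid is an L-shaped prism: outer 12.3 × 16.6 mm, arm thicknesses ≈ 3.07 mm (horizontal) and 3.72 mm (vertical), extruded 14.4 mm in z. Slicing at Δz = 1.802 mm — 8 equal slices spanning the solid's height, so layer i sits at z = i·h/8 — gives 8 non-empty perimeters. Each is a 6-segment closed polygon; G0 lifts to the layer z and rapids to the start vertex, then G1 traces the edges.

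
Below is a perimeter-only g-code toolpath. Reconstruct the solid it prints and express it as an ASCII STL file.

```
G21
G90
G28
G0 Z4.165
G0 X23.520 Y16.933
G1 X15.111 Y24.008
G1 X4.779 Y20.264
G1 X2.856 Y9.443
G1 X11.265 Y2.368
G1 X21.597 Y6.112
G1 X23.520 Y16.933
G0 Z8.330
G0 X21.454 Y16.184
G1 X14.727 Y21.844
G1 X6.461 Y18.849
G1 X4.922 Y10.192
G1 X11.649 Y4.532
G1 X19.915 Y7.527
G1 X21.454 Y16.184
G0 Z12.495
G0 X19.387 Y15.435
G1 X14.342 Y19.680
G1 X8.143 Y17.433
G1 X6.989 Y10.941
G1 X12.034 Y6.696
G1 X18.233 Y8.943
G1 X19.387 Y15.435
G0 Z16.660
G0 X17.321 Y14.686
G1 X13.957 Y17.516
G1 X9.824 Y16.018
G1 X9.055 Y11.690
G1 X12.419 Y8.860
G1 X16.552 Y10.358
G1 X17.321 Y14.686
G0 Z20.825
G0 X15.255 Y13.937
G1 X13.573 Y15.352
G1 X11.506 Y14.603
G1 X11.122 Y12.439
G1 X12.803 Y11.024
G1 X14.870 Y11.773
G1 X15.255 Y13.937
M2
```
solid part
  facet normal 0.0000 0.0000 -1.0000
    outer loop
      vertex 3.097 21.679 0.000
      vertex 15.496 26.172 0.000
      vertex 25.587 17.682 0.000
    endloop
  endfacet
  facet normal 0.0000 0.0000 -1.0000
    outer loop
      vertex 0.789 8.694 0.000
      vertex 3.097 21.679 0.000
      vertex 25.587 17.682 0.000
    endloop
  endfacet
  facet normal 0.0000 0.0000 -1.0000
    outer loop
      vertex 10.880 0.204 0.000
      vertex 0.789 8.694 0.000
      vertex 25.587 17.682 0.000
    endloop
  endfacet
  facet normal 0.0000 0.0000 -1.0000
    outer loop
      vertex 23.279 4.697 0.000
      vertex 10.880 0.204 0.000
      vertex 25.587 17.682 0.000
    endloop
  endfacet
  facet normal 0.5855 0.6960 0.4157
    outer loop
      vertex 25.587 17.682 0.000
      vertex 15.496 26.172 0.000
      vertex 13.188 13.188 24.990
    endloop
  endfacet
  facet normal -0.3099 0.8551 0.4157
    outer loop
      vertex 15.496 26.172 0.000
      vertex 3.097 21.679 0.000
      vertex 13.188 13.188 24.990
    endloop
  endfacet
  facet normal -0.8955 0.1592 0.4157
    outer loop
      vertex 3.097 21.679 0.000
      vertex 0.789 8.694 0.000
      vertex 13.188 13.188 24.990
    endloop
  endfacet
  facet normal -0.5855 -0.6960 0.4157
    outer loop
      vertex 0.789 8.694 0.000
      vertex 10.880 0.204 0.000
      vertex 13.188 13.188 24.990
    endloop
  endfacet
  facet normal 0.3099 -0.8551 0.4157
    outer loop
      vertex 10.880 0.204 0.000
      vertex 23.279 4.697 0.000
      vertex 13.188 13.188 24.990
    endloop
  endfacet
  facet normal 0.8955 -0.1592 0.4157
    outer loop
      vertex 23.279 4.697 0.000
      vertex 25.587 17.682 0.000
      vertex 13.188 13.188 24.990
    endloop
  endfacet
endsolid part

The G0 Z moves step by Δz≈4.165 mm. The G1 loops shrink linearly with z, so the solid tapers from its base footprint up to z≈25. Closing with a flat bottom cap and the tapered top and triangulating gives 10 facets — a regular 6-sided pyramid, base circumscribed radius ≈ 13.2 mm, apex at z ≈ 25 mm.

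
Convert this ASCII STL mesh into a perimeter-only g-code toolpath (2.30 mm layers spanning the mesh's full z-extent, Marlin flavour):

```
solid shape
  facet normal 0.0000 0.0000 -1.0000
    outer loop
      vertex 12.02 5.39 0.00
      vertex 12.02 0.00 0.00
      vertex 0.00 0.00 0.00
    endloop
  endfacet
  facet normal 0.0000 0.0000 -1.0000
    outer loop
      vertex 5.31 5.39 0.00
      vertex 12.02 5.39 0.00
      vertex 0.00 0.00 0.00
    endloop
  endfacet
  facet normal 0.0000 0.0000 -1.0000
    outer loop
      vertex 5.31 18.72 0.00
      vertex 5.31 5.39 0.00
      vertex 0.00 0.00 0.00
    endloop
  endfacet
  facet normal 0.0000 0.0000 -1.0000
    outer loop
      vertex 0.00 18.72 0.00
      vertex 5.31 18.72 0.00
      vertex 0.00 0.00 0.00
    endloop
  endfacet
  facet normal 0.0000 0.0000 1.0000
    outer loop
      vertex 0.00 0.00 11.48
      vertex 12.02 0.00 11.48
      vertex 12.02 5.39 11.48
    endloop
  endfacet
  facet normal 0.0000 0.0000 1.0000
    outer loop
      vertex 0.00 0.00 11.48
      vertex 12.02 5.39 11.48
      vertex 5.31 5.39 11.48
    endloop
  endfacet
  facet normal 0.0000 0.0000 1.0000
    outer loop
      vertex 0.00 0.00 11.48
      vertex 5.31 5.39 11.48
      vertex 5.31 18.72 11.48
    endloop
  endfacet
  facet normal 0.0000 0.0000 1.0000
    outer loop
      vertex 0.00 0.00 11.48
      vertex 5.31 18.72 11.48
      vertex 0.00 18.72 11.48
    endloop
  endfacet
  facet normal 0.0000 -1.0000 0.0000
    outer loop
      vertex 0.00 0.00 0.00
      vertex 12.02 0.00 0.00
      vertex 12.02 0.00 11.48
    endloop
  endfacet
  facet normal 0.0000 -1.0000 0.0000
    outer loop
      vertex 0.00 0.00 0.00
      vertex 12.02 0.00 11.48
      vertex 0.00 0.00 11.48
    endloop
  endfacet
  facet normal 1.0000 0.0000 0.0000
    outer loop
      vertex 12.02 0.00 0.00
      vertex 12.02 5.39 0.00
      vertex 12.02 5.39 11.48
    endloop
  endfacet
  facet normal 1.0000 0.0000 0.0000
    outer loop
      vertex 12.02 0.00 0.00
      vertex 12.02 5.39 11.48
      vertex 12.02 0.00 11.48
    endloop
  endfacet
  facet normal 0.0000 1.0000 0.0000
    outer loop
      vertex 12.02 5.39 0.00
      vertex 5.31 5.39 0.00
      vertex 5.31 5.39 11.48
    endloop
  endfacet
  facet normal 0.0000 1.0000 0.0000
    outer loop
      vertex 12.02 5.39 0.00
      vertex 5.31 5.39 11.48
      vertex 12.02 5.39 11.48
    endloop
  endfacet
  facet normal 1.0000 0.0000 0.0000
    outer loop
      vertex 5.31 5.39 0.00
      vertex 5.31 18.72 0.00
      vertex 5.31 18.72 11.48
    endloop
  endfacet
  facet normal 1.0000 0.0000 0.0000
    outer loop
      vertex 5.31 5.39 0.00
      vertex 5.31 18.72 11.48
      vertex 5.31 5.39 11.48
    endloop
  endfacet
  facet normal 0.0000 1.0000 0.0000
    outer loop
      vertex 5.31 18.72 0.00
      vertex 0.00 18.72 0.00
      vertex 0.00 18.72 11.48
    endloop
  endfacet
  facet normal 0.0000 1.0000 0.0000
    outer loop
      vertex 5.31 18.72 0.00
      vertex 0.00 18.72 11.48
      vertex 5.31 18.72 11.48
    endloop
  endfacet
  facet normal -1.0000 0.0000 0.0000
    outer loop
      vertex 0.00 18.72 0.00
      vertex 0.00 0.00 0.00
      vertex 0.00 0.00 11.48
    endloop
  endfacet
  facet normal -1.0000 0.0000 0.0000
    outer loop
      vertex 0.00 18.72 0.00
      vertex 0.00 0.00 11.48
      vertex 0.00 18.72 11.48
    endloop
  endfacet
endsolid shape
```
; perimeter-only toolpath
G21 ; units = mm
G90 ; absolute positioning
G28 ; home
; layer 1
G0 Z2.30
G0 X0.00 Y0.00
G1 X12.02 Y0.00
G1 X12.02 Y5.39
G1 X5.31 Y5.39
G1 X5.31 Y18.72
G1 X0.00 Y18.72
G1 X0.00 Y0.00
; layer 2
G0 Z4.59
G0 X0.00 Y0.00
G1 X12.02 Y0.00
G1 X12.02 Y5.39
G1 X5.31 Y5.39
G1 X5.31 Y18.72
G1 X0.00 Y18.72
G1 X0.00 Y0.00
; layer 3
G0 Z6.89
G0 X0.00 Y0.00
G1 X12.02 Y0.00
G1 X12.02 Y5.39
G1 X5.31 Y5.39
G1 X5.31 Y18.72
G1 X0.00 Y18.72
G1 X0.00 Y0.00
; layer 4
G0 Z9.18
G0 X0.00 Y0.00
G1 X12.02 Y0.00
G1 X12.02 Y5.39
G1 X5.31 Y5.39
G1 X5.31 Y18.72
G1 X0.00 Y18.72
G1 X0.00 Y0.00
; layer 5
G0 Z11.48
G0 X0.00 Y0.00
G1 X12.02 Y0.00
G1 X12.02 Y5.39
G1 X5.31 Y5.39
G1 X5.31 Y18.72
G1 X0.00 Y18.72
G1 X0.00 Y0.00
M2 ; end

The solid is an L-shaped prism: outer 12 × 18.7 mm, arm thicknesses ≈ 5.39 mm (horizontal) and 5.31 mm (vertical), extruded 11.5 mm in z. Slicing at Δz = 2.30 mm — 5 equal slices spanning the solid's height, so layer i sits at z = i·h/5 — gives 5 non-empty perimeters. Each is a 6-segment closed polygon; G0 lifts to the layer z and rapids to the start vertex, then G1 traces the edges.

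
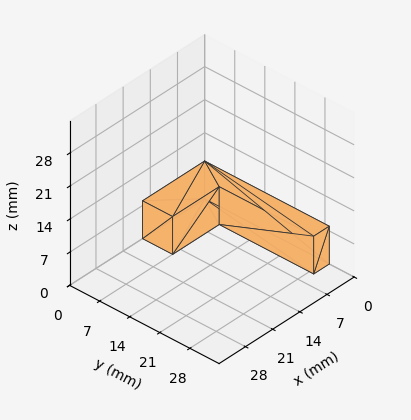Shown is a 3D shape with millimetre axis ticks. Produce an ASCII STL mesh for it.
Reading the render: the shape is an L-shaped prism: outer 16 × 29 mm, arm thicknesses ≈ 7 mm (horizontal) and 4 mm (vertical), extruded 8 mm in z (dimensions read to the nearest mm from the axis ticks). For the STL, each face is triangulated and given an outward normal.

solid part
  facet normal 0.0000 0.0000 -1.0000
    outer loop
      vertex 16.000 7.000 0.000
      vertex 16.000 0.000 0.000
      vertex 0.000 0.000 0.000
    endloop
  endfacet
  facet normal 0.0000 0.0000 -1.0000
    outer loop
      vertex 4.000 7.000 0.000
      vertex 16.000 7.000 0.000
      vertex 0.000 0.000 0.000
    endloop
  endfacet
  facet normal 0.0000 0.0000 -1.0000
    outer loop
      vertex 4.000 29.000 0.000
      vertex 4.000 7.000 0.000
      vertex 0.000 0.000 0.000
    endloop
  endfacet
  facet normal 0.0000 0.0000 -1.0000
    outer loop
      vertex 0.000 29.000 0.000
      vertex 4.000 29.000 0.000
      vertex 0.000 0.000 0.000
    endloop
  endfacet
  facet normal 0.0000 0.0000 1.0000
    outer loop
      vertex 0.000 0.000 8.000
      vertex 16.000 0.000 8.000
      vertex 16.000 7.000 8.000
    endloop
  endfacet
  facet normal 0.0000 0.0000 1.0000
    outer loop
      vertex 0.000 0.000 8.000
      vertex 16.000 7.000 8.000
      vertex 4.000 7.000 8.000
    endloop
  endfacet
  facet normal 0.0000 0.0000 1.0000
    outer loop
      vertex 0.000 0.000 8.000
      vertex 4.000 7.000 8.000
      vertex 4.000 29.000 8.000
    endloop
  endfacet
  facet normal 0.0000 0.0000 1.0000
    outer loop
      vertex 0.000 0.000 8.000
      vertex 4.000 29.000 8.000
      vertex 0.000 29.000 8.000
    endloop
  endfacet
  facet normal 0.0000 -1.0000 0.0000
    outer loop
      vertex 0.000 0.000 0.000
      vertex 16.000 0.000 0.000
      vertex 16.000 0.000 8.000
    endloop
  endfacet
  facet normal 0.0000 -1.0000 0.0000
    outer loop
      vertex 0.000 0.000 0.000
      vertex 16.000 0.000 8.000
      vertex 0.000 0.000 8.000
    endloop
  endfacet
  facet normal 1.0000 0.0000 0.0000
    outer loop
      vertex 16.000 0.000 0.000
      vertex 16.000 7.000 0.000
      vertex 16.000 7.000 8.000
    endloop
  endfacet
  facet normal 1.0000 0.0000 0.0000
    outer loop
      vertex 16.000 0.000 0.000
      vertex 16.000 7.000 8.000
      vertex 16.000 0.000 8.000
    endloop
  endfacet
  facet normal 0.0000 1.0000 0.0000
    outer loop
      vertex 16.000 7.000 0.000
      vertex 4.000 7.000 0.000
      vertex 4.000 7.000 8.000
    endloop
  endfacet
  facet normal 0.0000 1.0000 0.0000
    outer loop
      vertex 16.000 7.000 0.000
      vertex 4.000 7.000 8.000
      vertex 16.000 7.000 8.000
    endloop
  endfacet
  facet normal 1.0000 0.0000 0.0000
    outer loop
      vertex 4.000 7.000 0.000
      vertex 4.000 29.000 0.000
      vertex 4.000 29.000 8.000
    endloop
  endfacet
  facet normal 1.0000 0.0000 0.0000
    outer loop
      vertex 4.000 7.000 0.000
      vertex 4.000 29.000 8.000
      vertex 4.000 7.000 8.000
    endloop
  endfacet
  facet normal 0.0000 1.0000 0.0000
    outer loop
      vertex 4.000 29.000 0.000
      vertex 0.000 29.000 0.000
      vertex 0.000 29.000 8.000
    endloop
  endfacet
  facet normal 0.0000 1.0000 0.0000
    outer loop
      vertex 4.000 29.000 0.000
      vertex 0.000 29.000 8.000
      vertex 4.000 29.000 8.000
    endloop
  endfacet
  facet normal -1.0000 0.0000 0.0000
    outer loop
      vertex 0.000 29.000 0.000
      vertex 0.000 0.000 0.000
      vertex 0.000 0.000 8.000
    endloop
  endfacet
  facet normal -1.0000 0.0000 0.0000
    outer loop
      vertex 0.000 29.000 0.000
      vertex 0.000 0.000 8.000
      vertex 0.000 29.000 8.000
    endloop
  endfacet
endsolid part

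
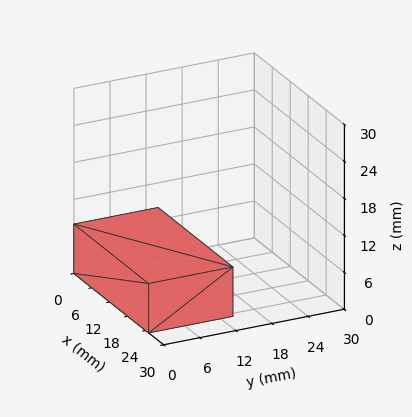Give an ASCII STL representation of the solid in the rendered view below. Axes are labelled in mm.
Reading the render: the shape is a rectangular box, roughly 25 × 14 mm footprint and 8 mm tall (dimensions read to the nearest mm from the axis ticks). For the STL, each face is triangulated and given an outward normal.

solid part
  facet normal 0.0000 0.0000 -1.0000
    outer loop
      vertex 25.00 14.00 0.00
      vertex 25.00 0.00 0.00
      vertex 0.00 0.00 0.00
    endloop
  endfacet
  facet normal 0.0000 0.0000 -1.0000
    outer loop
      vertex 0.00 14.00 0.00
      vertex 25.00 14.00 0.00
      vertex 0.00 0.00 0.00
    endloop
  endfacet
  facet normal 0.0000 0.0000 1.0000
    outer loop
      vertex 0.00 0.00 8.00
      vertex 25.00 0.00 8.00
      vertex 25.00 14.00 8.00
    endloop
  endfacet
  facet normal 0.0000 0.0000 1.0000
    outer loop
      vertex 0.00 0.00 8.00
      vertex 25.00 14.00 8.00
      vertex 0.00 14.00 8.00
    endloop
  endfacet
  facet normal 0.0000 -1.0000 0.0000
    outer loop
      vertex 0.00 0.00 0.00
      vertex 25.00 0.00 0.00
      vertex 25.00 0.00 8.00
    endloop
  endfacet
  facet normal 0.0000 -1.0000 0.0000
    outer loop
      vertex 0.00 0.00 0.00
      vertex 25.00 0.00 8.00
      vertex 0.00 0.00 8.00
    endloop
  endfacet
  facet normal 0.0000 1.0000 0.0000
    outer loop
      vertex 25.00 14.00 8.00
      vertex 25.00 14.00 0.00
      vertex 0.00 14.00 0.00
    endloop
  endfacet
  facet normal 0.0000 1.0000 0.0000
    outer loop
      vertex 0.00 14.00 8.00
      vertex 25.00 14.00 8.00
      vertex 0.00 14.00 0.00
    endloop
  endfacet
  facet normal -1.0000 0.0000 0.0000
    outer loop
      vertex 0.00 14.00 8.00
      vertex 0.00 14.00 0.00
      vertex 0.00 0.00 0.00
    endloop
  endfacet
  facet normal -1.0000 0.0000 0.0000
    outer loop
      vertex 0.00 0.00 8.00
      vertex 0.00 14.00 8.00
      vertex 0.00 0.00 0.00
    endloop
  endfacet
  facet normal 1.0000 0.0000 0.0000
    outer loop
      vertex 25.00 0.00 0.00
      vertex 25.00 14.00 0.00
      vertex 25.00 14.00 8.00
    endloop
  endfacet
  facet normal 1.0000 0.0000 0.0000
    outer loop
      vertex 25.00 0.00 0.00
      vertex 25.00 14.00 8.00
      vertex 25.00 0.00 8.00
    endloop
  endfacet
endsolid part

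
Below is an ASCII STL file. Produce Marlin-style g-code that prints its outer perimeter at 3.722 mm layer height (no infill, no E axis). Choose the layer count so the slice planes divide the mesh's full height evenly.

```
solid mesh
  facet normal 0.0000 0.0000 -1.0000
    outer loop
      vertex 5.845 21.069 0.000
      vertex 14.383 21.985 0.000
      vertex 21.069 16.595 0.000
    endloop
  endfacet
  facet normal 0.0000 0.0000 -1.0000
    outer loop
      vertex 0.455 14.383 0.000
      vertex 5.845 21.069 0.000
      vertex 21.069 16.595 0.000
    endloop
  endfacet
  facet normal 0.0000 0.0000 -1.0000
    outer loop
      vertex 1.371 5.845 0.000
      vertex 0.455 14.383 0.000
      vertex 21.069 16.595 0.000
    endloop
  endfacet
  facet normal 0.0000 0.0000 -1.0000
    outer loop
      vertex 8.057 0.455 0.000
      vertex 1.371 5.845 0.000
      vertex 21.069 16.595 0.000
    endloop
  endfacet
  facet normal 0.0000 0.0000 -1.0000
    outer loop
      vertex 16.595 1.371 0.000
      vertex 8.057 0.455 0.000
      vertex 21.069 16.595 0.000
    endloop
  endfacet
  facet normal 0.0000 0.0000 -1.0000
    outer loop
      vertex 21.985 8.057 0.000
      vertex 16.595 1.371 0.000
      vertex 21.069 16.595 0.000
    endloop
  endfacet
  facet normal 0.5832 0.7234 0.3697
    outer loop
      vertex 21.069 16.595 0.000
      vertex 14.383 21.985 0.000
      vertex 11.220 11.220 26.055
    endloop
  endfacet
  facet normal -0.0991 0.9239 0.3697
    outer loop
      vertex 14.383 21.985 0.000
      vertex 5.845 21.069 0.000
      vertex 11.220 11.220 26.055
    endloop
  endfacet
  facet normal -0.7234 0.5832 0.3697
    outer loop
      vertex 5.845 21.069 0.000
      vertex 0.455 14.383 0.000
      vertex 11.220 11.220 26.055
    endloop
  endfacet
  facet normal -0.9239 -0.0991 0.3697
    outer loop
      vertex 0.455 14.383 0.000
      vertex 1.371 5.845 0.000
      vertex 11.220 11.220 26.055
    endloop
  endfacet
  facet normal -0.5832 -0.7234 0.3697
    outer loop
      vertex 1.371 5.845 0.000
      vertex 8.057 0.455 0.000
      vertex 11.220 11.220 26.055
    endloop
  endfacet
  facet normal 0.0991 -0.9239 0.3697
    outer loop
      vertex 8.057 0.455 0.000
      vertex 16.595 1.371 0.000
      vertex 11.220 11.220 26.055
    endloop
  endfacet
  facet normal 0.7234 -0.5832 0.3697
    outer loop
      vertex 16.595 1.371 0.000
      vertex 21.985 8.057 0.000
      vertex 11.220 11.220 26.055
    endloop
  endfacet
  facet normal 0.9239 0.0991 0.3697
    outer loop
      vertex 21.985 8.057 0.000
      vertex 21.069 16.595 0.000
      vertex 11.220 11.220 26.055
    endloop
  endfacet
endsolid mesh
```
; perimeter-only toolpath
G21 ; units = mm
G90 ; absolute positioning
G28 ; home
; layer 1
G0 Z3.722
G0 X19.662 Y15.827
G1 X13.931 Y20.447
G1 X6.613 Y19.662
G1 X1.993 Y13.931
G1 X2.778 Y6.613
G1 X8.509 Y1.993
G1 X15.827 Y2.778
G1 X20.447 Y8.509
G1 X19.662 Y15.827
; layer 2
G0 Z7.444
G0 X18.255 Y15.059
G1 X13.479 Y18.909
G1 X7.381 Y18.255
G1 X3.531 Y13.479
G1 X4.185 Y7.381
G1 X8.961 Y3.531
G1 X15.059 Y4.185
G1 X18.909 Y8.961
G1 X18.255 Y15.059
; layer 3
G0 Z11.166
G0 X16.848 Y14.291
G1 X13.027 Y17.371
G1 X8.149 Y16.848
G1 X5.069 Y13.027
G1 X5.592 Y8.149
G1 X9.413 Y5.069
G1 X14.291 Y5.592
G1 X17.371 Y9.413
G1 X16.848 Y14.291
; layer 4
G0 Z14.889
G0 X15.441 Y13.524
G1 X12.576 Y15.834
G1 X8.916 Y15.441
G1 X6.606 Y12.576
G1 X6.999 Y8.916
G1 X9.864 Y6.606
G1 X13.524 Y6.999
G1 X15.834 Y9.864
G1 X15.441 Y13.524
; layer 5
G0 Z18.611
G0 X14.034 Y12.756
G1 X12.124 Y14.296
G1 X9.684 Y14.034
G1 X8.144 Y12.124
G1 X8.406 Y9.684
G1 X10.316 Y8.144
G1 X12.756 Y8.406
G1 X14.296 Y10.316
G1 X14.034 Y12.756
; layer 6
G0 Z22.333
G0 X12.627 Y11.988
G1 X11.672 Y12.758
G1 X10.452 Y12.627
G1 X9.682 Y11.672
G1 X9.813 Y10.452
G1 X10.768 Y9.682
G1 X11.988 Y9.813
G1 X12.758 Y10.768
G1 X12.627 Y11.988
M2 ; end

The solid is a regular 8-sided pyramid, base circumscribed radius ≈ 11.2 mm, apex at z ≈ 26.1 mm. Slicing at Δz = 3.722 mm — 7 equal slices spanning the solid's height, so layer i sits at z = i·h/7 — gives 6 non-empty perimeters. Each is a 8-segment closed polygon; G0 lifts to the layer z and rapids to the start vertex, then G1 traces the edges. The cross-section shrinks linearly with z (the slice at the apex is degenerate and omitted).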